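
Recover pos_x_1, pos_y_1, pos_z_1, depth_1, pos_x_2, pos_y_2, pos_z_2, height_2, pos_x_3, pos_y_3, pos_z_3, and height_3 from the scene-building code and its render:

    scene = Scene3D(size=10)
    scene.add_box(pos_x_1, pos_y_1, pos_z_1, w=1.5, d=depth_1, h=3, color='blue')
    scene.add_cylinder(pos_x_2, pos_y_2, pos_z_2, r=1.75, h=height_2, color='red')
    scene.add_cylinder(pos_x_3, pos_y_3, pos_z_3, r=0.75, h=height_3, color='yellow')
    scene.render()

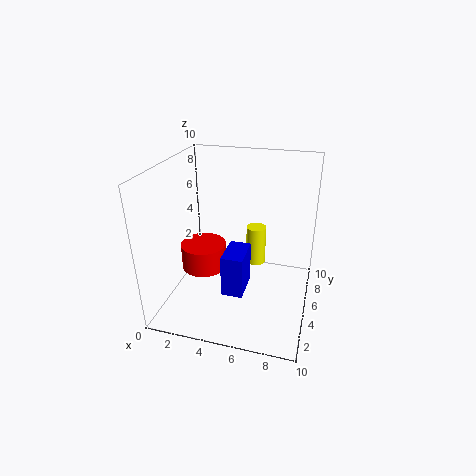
pos_x_1 = 4.25; pos_y_1 = 3.25; pos_z_1 = 1.25; depth_1 = 2.5; pos_x_2 = 1.75; pos_y_2 = 6.5; pos_z_2 = 1.25; height_2 = 2; pos_x_3 = 5.75; pos_y_3 = 7.5; pos_z_3 = 1.75; height_3 = 3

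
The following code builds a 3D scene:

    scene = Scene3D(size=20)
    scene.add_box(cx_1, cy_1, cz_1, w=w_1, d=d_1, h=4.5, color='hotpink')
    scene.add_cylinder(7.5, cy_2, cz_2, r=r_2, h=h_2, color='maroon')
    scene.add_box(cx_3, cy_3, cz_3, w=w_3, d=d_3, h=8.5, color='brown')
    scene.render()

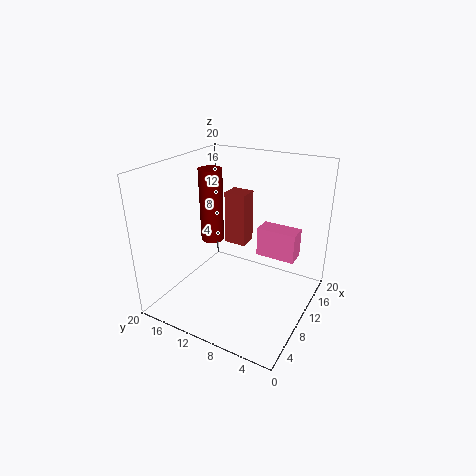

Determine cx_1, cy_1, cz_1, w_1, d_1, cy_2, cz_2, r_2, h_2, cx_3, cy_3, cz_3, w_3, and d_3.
cx_1 = 15, cy_1 = 3.5, cz_1 = 5, w_1 = 3, d_1 = 6, cy_2 = 12.5, cz_2 = 10.5, r_2 = 1.5, h_2 = 9.5, cx_3 = 15.5, cy_3 = 12, cz_3 = 5.5, w_3 = 3, d_3 = 3.5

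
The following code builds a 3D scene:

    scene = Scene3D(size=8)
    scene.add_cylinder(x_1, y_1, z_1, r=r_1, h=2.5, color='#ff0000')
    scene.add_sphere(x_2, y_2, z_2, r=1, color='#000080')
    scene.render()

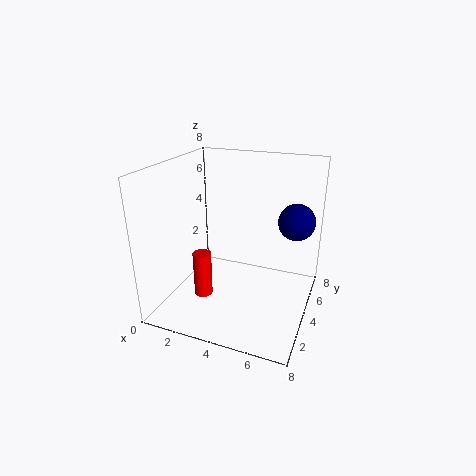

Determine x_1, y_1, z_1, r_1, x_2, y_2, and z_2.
x_1 = 2.5; y_1 = 2.5; z_1 = 1; r_1 = 0.5; x_2 = 7; y_2 = 5; z_2 = 5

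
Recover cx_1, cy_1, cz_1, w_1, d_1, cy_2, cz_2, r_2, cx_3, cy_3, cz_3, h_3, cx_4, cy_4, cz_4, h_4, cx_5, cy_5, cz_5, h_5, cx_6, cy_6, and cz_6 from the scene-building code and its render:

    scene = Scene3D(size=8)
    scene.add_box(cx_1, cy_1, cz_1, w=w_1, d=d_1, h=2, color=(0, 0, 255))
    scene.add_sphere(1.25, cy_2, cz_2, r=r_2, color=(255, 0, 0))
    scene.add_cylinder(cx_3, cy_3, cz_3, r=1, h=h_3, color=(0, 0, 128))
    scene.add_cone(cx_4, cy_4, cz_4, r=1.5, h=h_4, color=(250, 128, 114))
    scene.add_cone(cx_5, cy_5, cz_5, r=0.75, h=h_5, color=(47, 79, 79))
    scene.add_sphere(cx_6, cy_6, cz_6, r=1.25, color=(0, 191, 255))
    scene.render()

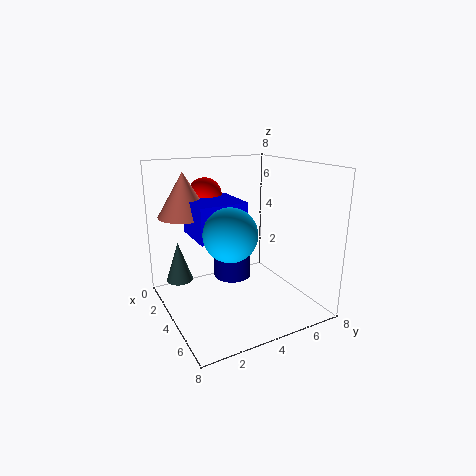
cx_1 = 1.5, cy_1 = 1.75, cz_1 = 4, w_1 = 2.75, d_1 = 2.75, cy_2 = 3.25, cz_2 = 6, r_2 = 1, cx_3 = 4.25, cy_3 = 3.5, cz_3 = 2, h_3 = 2.25, cx_4 = 1.75, cy_4 = 1.75, cz_4 = 5, h_4 = 2.5, cx_5 = 2.5, cy_5 = 1, cz_5 = 1.5, h_5 = 2.25, cx_6 = 6.5, cy_6 = 2.25, cz_6 = 5.25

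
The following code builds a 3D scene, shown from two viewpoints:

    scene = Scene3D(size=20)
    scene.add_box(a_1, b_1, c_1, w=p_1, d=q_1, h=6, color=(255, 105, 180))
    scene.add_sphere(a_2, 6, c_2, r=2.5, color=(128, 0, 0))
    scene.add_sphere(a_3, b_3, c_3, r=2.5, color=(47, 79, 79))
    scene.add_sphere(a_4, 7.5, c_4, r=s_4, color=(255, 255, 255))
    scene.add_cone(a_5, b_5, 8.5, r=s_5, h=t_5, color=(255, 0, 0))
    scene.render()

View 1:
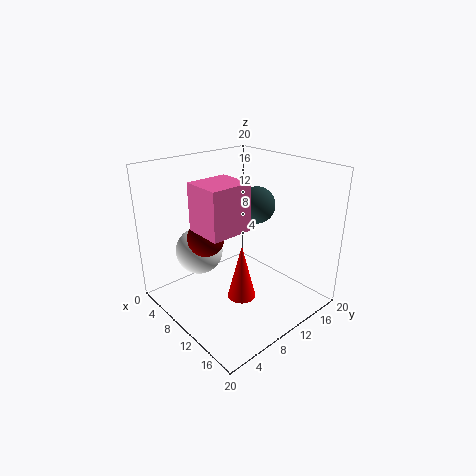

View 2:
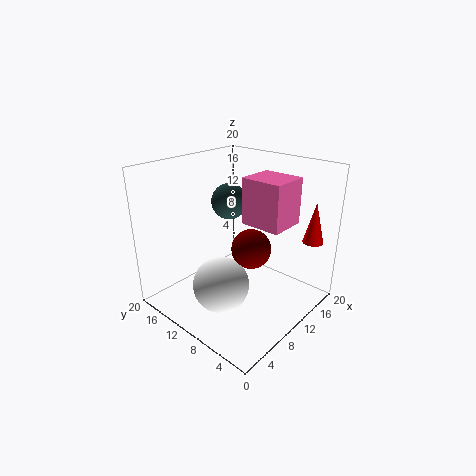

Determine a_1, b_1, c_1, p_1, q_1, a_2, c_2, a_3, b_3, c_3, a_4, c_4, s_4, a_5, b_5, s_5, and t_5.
a_1 = 9, b_1 = 3, c_1 = 13, p_1 = 5, q_1 = 5.5, a_2 = 8, c_2 = 10.5, a_3 = 11, b_3 = 12.5, c_3 = 14.5, a_4 = 4, c_4 = 6.5, s_4 = 3.5, a_5 = 18.5, b_5 = 3, s_5 = 1.5, t_5 = 6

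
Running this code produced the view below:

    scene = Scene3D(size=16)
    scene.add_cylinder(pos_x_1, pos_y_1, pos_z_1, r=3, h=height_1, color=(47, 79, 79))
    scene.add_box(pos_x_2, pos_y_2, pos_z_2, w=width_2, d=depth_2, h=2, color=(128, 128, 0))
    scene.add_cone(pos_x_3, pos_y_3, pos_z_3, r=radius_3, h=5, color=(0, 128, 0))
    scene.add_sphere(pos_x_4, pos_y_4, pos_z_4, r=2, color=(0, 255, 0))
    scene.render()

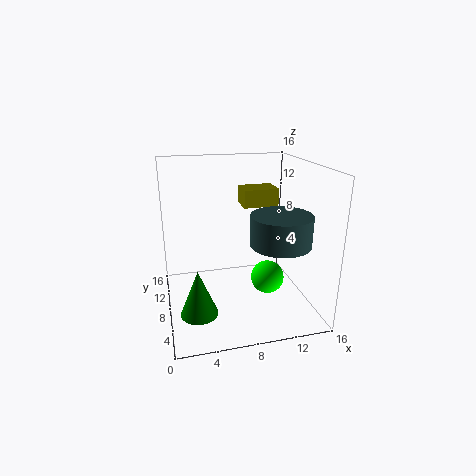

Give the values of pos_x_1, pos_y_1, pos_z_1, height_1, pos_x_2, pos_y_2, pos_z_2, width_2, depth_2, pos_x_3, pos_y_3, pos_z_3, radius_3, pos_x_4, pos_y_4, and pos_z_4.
pos_x_1 = 11, pos_y_1 = 3, pos_z_1 = 9, height_1 = 3, pos_x_2 = 9, pos_y_2 = 9, pos_z_2 = 11, width_2 = 4, depth_2 = 3, pos_x_3 = 3, pos_y_3 = 5, pos_z_3 = 1, radius_3 = 2, pos_x_4 = 12, pos_y_4 = 9, pos_z_4 = 2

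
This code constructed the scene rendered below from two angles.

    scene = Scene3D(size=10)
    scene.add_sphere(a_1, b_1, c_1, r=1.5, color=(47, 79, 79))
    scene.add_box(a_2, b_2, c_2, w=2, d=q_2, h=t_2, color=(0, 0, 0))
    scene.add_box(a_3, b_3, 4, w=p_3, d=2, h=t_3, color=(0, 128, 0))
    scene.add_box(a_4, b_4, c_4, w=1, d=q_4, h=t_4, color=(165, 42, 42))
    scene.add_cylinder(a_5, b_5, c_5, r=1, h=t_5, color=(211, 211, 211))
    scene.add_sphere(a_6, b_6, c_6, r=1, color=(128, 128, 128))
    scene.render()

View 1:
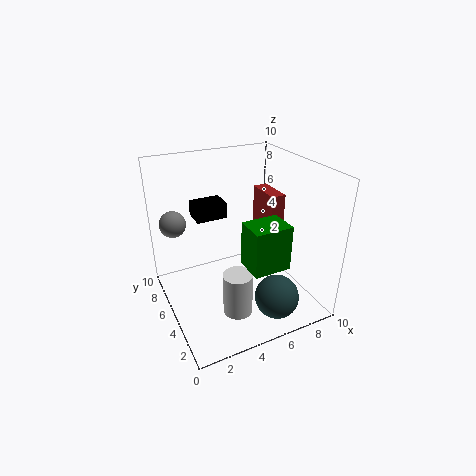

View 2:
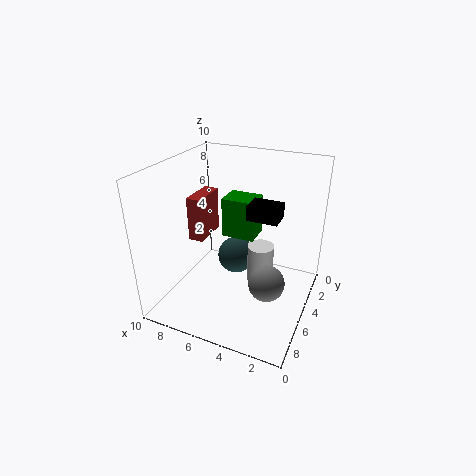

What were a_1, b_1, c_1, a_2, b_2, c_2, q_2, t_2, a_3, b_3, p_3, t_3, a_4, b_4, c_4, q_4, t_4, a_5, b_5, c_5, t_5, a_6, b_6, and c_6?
a_1 = 6.5, b_1 = 2, c_1 = 1.5, a_2 = 2, b_2 = 4.5, c_2 = 7, q_2 = 1.5, t_2 = 1, a_3 = 4.5, b_3 = 1.5, p_3 = 2.5, t_3 = 3, a_4 = 7, b_4 = 4, c_4 = 5, q_4 = 2.5, t_4 = 3, a_5 = 4, b_5 = 3, c_5 = 0.5, t_5 = 3, a_6 = 1.5, b_6 = 9, c_6 = 5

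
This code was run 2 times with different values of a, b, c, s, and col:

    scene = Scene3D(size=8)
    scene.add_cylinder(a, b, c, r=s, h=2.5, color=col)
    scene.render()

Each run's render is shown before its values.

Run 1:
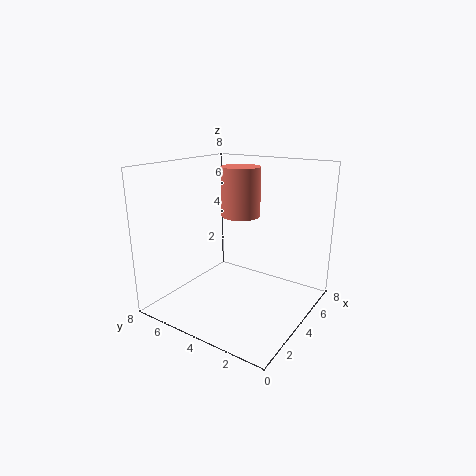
a = 3.5
b = 3.5
c = 5.5
s = 1
col = 'salmon'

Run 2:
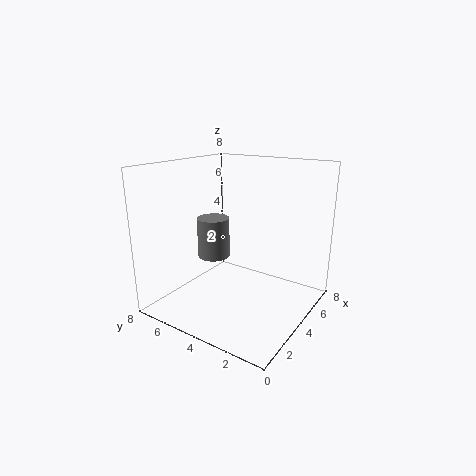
a = 5
b = 6.5
c = 2
s = 1
col = 'gray'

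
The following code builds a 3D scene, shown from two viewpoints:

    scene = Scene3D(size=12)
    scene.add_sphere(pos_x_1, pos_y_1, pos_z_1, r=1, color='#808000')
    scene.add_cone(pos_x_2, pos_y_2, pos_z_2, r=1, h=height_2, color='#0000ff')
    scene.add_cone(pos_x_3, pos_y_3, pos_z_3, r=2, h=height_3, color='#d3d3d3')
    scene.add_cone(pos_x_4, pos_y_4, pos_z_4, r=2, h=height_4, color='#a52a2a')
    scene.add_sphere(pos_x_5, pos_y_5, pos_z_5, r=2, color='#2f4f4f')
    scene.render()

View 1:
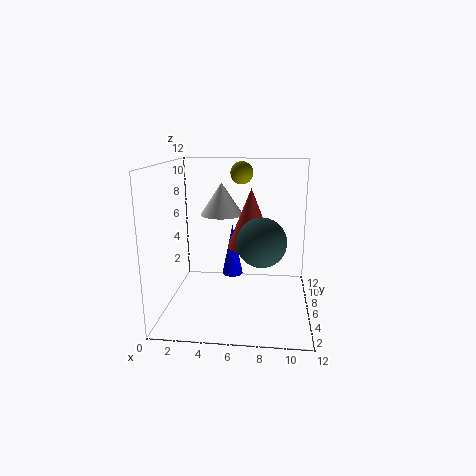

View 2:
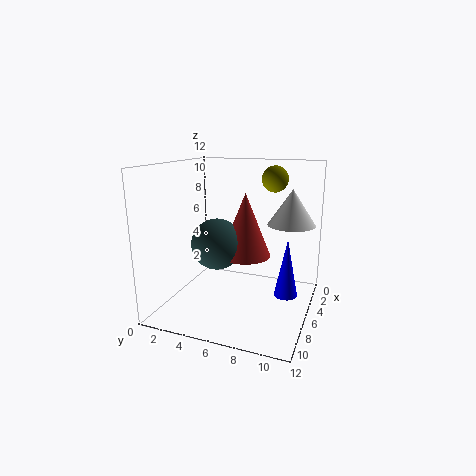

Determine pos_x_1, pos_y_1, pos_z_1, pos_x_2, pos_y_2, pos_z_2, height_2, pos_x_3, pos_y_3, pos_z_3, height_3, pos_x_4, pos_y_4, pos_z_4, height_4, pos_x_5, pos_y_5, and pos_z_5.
pos_x_1 = 6; pos_y_1 = 9; pos_z_1 = 11; pos_x_2 = 5; pos_y_2 = 10; pos_z_2 = 1; height_2 = 5; pos_x_3 = 4; pos_y_3 = 10; pos_z_3 = 7; height_3 = 3; pos_x_4 = 7; pos_y_4 = 7; pos_z_4 = 5; height_4 = 5; pos_x_5 = 8; pos_y_5 = 5; pos_z_5 = 6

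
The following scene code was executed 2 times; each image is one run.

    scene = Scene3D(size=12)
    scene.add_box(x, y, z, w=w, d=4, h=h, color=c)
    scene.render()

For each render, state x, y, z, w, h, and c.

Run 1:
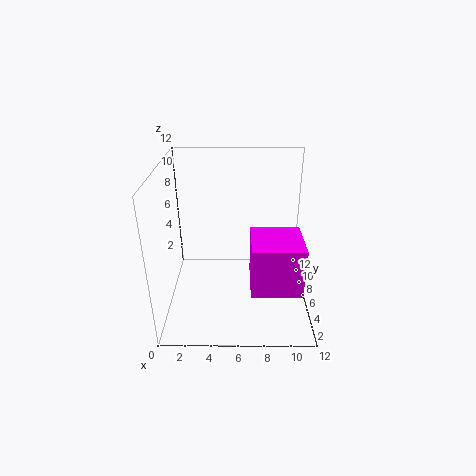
x = 7, y = 2, z = 3, w = 4, h = 4, c = 'magenta'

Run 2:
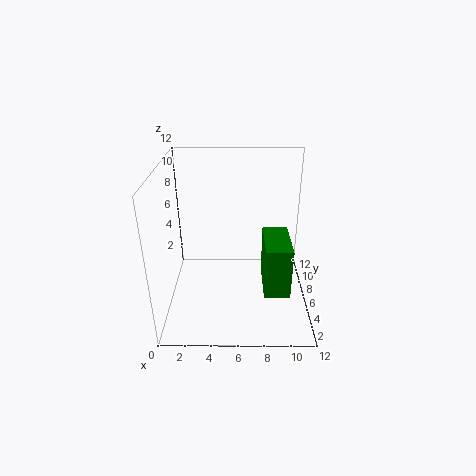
x = 8, y = 2, z = 3, w = 2, h = 4, c = 'green'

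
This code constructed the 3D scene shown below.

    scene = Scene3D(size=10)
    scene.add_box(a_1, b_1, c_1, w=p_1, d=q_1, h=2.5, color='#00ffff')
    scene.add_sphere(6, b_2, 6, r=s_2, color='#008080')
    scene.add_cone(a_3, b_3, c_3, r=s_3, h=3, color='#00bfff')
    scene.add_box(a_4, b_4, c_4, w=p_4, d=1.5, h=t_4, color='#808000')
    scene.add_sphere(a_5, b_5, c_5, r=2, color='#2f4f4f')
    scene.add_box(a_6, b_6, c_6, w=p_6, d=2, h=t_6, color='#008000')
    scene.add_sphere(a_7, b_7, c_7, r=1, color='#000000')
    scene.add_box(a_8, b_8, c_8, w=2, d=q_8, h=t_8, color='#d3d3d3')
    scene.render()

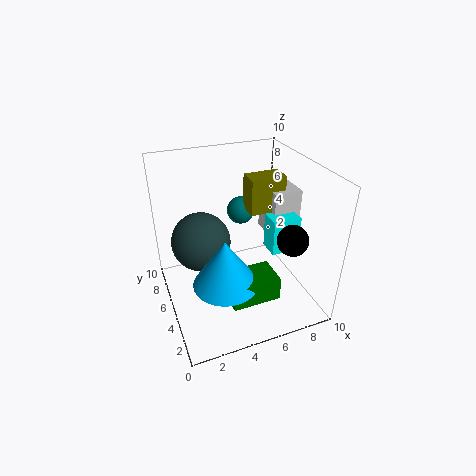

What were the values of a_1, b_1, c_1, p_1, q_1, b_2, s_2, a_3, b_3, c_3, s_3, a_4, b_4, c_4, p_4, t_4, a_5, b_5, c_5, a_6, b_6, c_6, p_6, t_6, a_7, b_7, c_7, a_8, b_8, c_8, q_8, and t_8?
a_1 = 7
b_1 = 3.5
c_1 = 4
p_1 = 2
q_1 = 1.5
b_2 = 7
s_2 = 1
a_3 = 3
b_3 = 2
c_3 = 4
s_3 = 2
a_4 = 6
b_4 = 5
c_4 = 6.5
p_4 = 2.5
t_4 = 2.5
a_5 = 2.5
b_5 = 5.5
c_5 = 5
a_6 = 3
b_6 = 0.5
c_6 = 3
p_6 = 3
t_6 = 1.5
a_7 = 7.5
b_7 = 2
c_7 = 6
a_8 = 7.5
b_8 = 4.5
c_8 = 4.5
q_8 = 2.5
t_8 = 3.5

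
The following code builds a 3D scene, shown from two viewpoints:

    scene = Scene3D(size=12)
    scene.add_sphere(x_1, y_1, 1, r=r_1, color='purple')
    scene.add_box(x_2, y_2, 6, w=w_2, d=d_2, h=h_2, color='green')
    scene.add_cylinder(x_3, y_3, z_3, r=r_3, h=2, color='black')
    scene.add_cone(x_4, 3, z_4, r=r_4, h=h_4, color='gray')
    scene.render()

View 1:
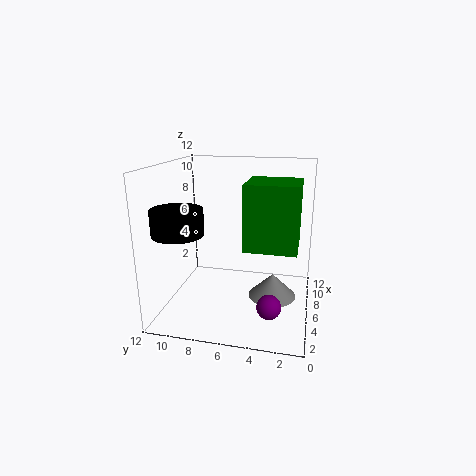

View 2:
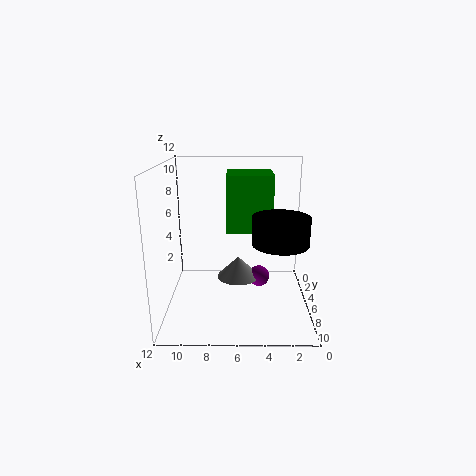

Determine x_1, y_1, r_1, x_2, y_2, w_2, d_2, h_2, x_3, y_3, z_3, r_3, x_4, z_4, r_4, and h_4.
x_1 = 4, y_1 = 3, r_1 = 1, x_2 = 3, y_2 = 1, w_2 = 4, d_2 = 4, h_2 = 5, x_3 = 3, y_3 = 10, z_3 = 7, r_3 = 2, x_4 = 6, z_4 = 1, r_4 = 2, h_4 = 2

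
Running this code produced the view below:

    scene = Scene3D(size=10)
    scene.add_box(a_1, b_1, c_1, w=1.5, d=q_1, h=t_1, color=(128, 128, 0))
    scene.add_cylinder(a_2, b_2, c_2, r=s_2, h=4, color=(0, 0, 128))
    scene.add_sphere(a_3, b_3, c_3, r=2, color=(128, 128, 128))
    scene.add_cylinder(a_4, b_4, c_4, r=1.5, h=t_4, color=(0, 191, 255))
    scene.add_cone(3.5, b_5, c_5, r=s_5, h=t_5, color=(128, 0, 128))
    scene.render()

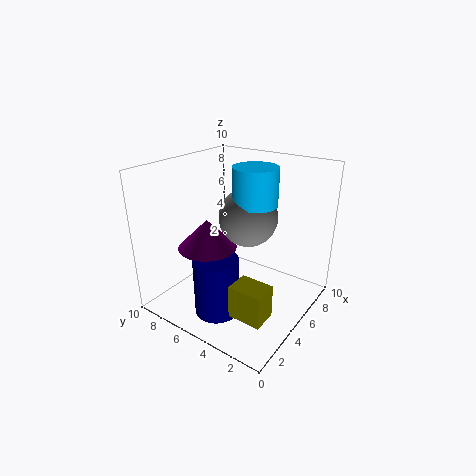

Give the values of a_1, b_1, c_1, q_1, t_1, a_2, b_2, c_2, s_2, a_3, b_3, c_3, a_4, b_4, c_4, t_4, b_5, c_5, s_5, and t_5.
a_1 = 0.5; b_1 = 0.5; c_1 = 2.5; q_1 = 2; t_1 = 2; a_2 = 2.5; b_2 = 5; c_2 = 0.5; s_2 = 1.5; a_3 = 5.5; b_3 = 4.5; c_3 = 6.5; a_4 = 5.5; b_4 = 4; c_4 = 7.5; t_4 = 2.5; b_5 = 6.5; c_5 = 4.5; s_5 = 2; t_5 = 2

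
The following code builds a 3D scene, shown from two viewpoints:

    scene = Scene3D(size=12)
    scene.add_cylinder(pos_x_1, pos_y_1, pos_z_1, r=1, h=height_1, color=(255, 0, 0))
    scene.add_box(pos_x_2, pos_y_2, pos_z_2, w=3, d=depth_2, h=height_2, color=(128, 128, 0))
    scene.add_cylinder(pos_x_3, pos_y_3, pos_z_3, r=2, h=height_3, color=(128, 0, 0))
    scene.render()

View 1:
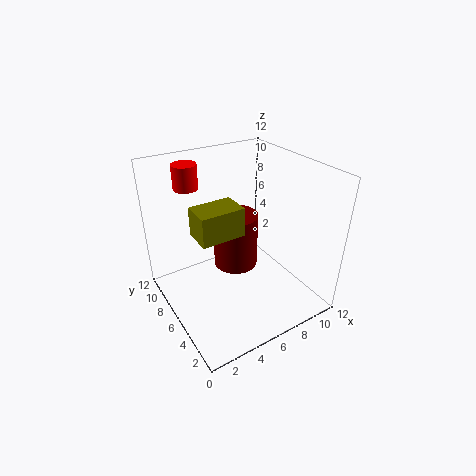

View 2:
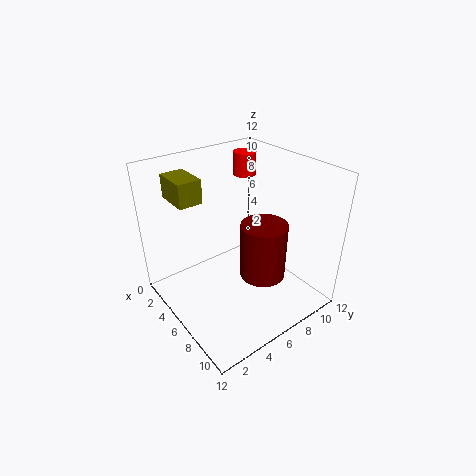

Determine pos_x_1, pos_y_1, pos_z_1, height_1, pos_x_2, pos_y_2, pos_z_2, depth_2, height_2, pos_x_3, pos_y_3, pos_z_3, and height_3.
pos_x_1 = 3; pos_y_1 = 9; pos_z_1 = 10; height_1 = 2; pos_x_2 = 1; pos_y_2 = 2; pos_z_2 = 9; depth_2 = 2; height_2 = 2; pos_x_3 = 7; pos_y_3 = 8; pos_z_3 = 2; height_3 = 5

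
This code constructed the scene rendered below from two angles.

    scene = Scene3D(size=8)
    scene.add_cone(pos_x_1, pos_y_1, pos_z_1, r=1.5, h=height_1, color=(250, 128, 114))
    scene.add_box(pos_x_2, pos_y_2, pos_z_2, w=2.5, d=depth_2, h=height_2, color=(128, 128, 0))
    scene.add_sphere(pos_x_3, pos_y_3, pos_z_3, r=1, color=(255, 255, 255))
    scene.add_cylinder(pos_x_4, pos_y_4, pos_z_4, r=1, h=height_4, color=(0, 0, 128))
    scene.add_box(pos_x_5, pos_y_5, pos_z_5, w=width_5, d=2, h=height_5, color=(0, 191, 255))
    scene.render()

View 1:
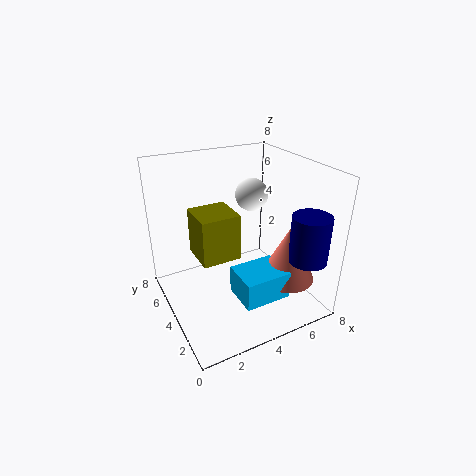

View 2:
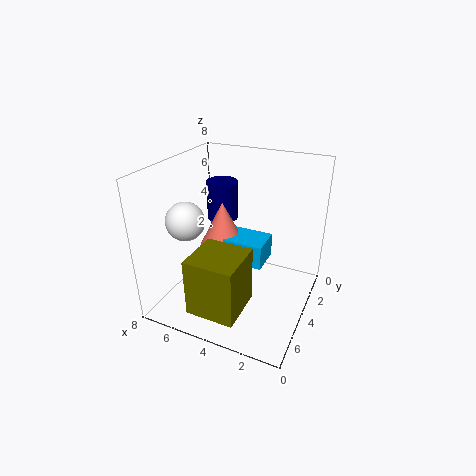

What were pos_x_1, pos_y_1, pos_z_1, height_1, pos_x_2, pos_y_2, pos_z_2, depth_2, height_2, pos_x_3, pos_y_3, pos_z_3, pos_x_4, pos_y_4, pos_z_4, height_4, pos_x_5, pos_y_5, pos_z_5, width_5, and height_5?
pos_x_1 = 6
pos_y_1 = 2
pos_z_1 = 2
height_1 = 3
pos_x_2 = 2.5
pos_y_2 = 5.5
pos_z_2 = 1.5
depth_2 = 2.5
height_2 = 3
pos_x_3 = 6
pos_y_3 = 6
pos_z_3 = 5.5
pos_x_4 = 6.5
pos_y_4 = 1
pos_z_4 = 3.5
height_4 = 2.5
pos_x_5 = 3
pos_y_5 = 1
pos_z_5 = 1.5
width_5 = 2.5
height_5 = 1.5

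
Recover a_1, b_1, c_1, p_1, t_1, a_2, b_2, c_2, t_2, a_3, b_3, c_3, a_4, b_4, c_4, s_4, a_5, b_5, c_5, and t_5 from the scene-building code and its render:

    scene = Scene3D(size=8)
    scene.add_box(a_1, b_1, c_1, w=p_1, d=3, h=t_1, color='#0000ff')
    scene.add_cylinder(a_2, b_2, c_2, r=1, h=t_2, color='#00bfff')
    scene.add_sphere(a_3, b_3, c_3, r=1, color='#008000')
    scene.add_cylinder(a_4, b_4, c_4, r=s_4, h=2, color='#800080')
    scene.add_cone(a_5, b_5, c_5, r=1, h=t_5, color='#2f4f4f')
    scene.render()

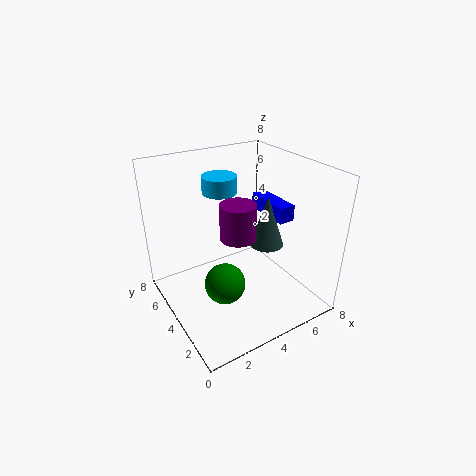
a_1 = 7
b_1 = 4
c_1 = 4
p_1 = 1
t_1 = 1
a_2 = 4
b_2 = 6
c_2 = 6
t_2 = 1
a_3 = 2
b_3 = 2
c_3 = 3
a_4 = 4
b_4 = 4
c_4 = 4
s_4 = 1
a_5 = 6
b_5 = 4
c_5 = 3
t_5 = 3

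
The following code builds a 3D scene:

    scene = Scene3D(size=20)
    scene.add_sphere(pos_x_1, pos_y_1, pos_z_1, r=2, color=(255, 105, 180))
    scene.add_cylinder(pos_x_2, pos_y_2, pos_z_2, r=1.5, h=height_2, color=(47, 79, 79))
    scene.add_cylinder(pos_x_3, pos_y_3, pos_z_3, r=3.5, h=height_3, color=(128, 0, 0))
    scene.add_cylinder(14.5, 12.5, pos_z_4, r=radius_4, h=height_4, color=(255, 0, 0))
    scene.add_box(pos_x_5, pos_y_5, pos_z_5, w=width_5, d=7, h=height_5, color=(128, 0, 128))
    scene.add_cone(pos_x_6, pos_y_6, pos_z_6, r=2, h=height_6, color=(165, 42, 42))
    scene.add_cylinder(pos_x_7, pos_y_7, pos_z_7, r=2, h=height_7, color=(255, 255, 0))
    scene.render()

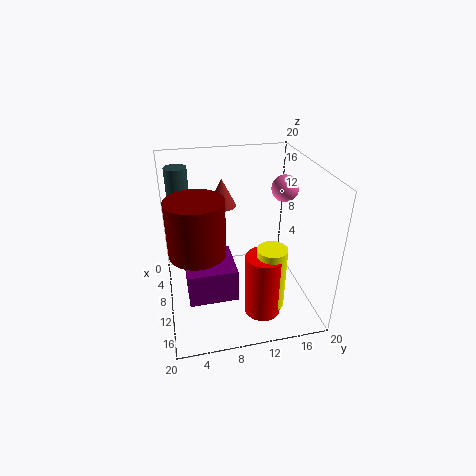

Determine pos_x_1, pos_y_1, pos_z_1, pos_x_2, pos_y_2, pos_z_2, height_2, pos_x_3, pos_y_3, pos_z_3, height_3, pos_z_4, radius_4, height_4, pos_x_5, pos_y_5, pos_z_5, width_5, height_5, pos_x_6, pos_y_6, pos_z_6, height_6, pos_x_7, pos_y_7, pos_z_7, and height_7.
pos_x_1 = 6, pos_y_1 = 18, pos_z_1 = 15, pos_x_2 = 6.5, pos_y_2 = 2.5, pos_z_2 = 11.5, height_2 = 8, pos_x_3 = 14, pos_y_3 = 4, pos_z_3 = 11, height_3 = 7, pos_z_4 = 0.5, radius_4 = 2.5, height_4 = 9, pos_x_5 = 5.5, pos_y_5 = 2.5, pos_z_5 = 1, width_5 = 7, height_5 = 5, pos_x_6 = 6.5, pos_y_6 = 8.5, pos_z_6 = 13.5, height_6 = 4, pos_x_7 = 14.5, pos_y_7 = 13.5, pos_z_7 = 1.5, height_7 = 9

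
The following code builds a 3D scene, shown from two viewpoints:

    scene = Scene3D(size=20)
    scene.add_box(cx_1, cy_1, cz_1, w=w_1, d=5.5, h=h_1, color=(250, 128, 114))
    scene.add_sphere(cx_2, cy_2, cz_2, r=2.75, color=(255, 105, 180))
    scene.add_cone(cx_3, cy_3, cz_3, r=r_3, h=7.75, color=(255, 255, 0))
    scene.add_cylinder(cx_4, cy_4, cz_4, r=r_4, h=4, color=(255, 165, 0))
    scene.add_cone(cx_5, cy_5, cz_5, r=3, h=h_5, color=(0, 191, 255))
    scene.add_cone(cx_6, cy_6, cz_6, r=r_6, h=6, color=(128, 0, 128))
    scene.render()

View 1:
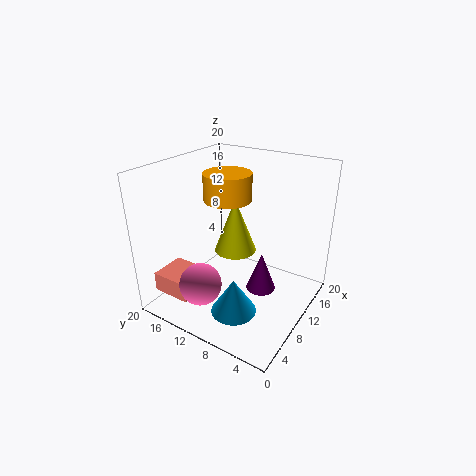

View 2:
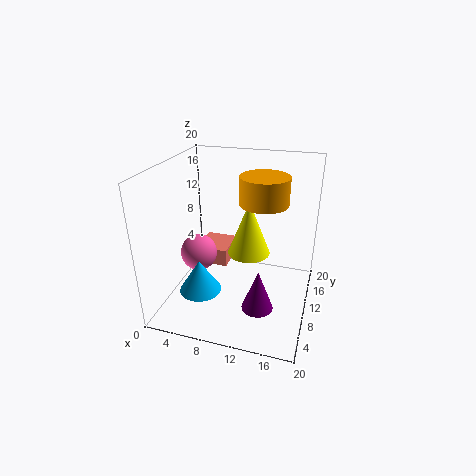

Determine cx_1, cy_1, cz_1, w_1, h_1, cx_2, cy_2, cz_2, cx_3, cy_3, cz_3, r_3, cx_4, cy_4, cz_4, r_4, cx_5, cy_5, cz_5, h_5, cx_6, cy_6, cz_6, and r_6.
cx_1 = 2
cy_1 = 13.25
cz_1 = 2.75
w_1 = 5
h_1 = 2.75
cx_2 = 3.25
cy_2 = 11.5
cz_2 = 5.75
cx_3 = 11.25
cy_3 = 11.25
cz_3 = 7.25
r_3 = 3
cx_4 = 12.75
cy_4 = 13.5
cz_4 = 14
r_4 = 3.5
cx_5 = 5
cy_5 = 7.5
cz_5 = 2
h_5 = 4.75
cx_6 = 13.5
cy_6 = 8
cz_6 = 0.25
r_6 = 2.25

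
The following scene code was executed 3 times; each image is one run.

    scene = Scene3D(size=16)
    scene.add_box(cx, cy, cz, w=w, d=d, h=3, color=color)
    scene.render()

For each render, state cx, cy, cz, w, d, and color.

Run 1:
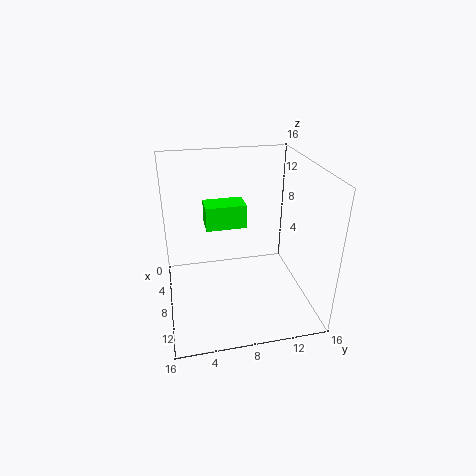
cx = 1; cy = 5; cz = 7; w = 3; d = 5; color = 'lime'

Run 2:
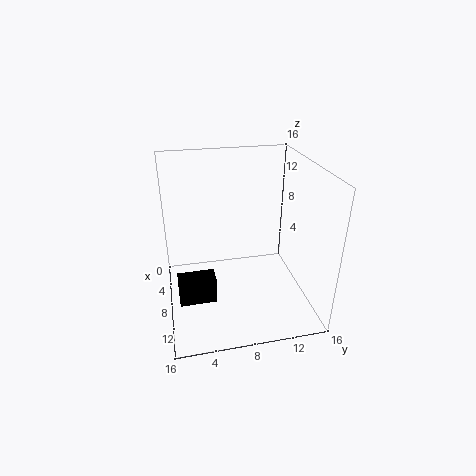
cx = 9; cy = 1; cz = 2; w = 2; d = 4; color = 'black'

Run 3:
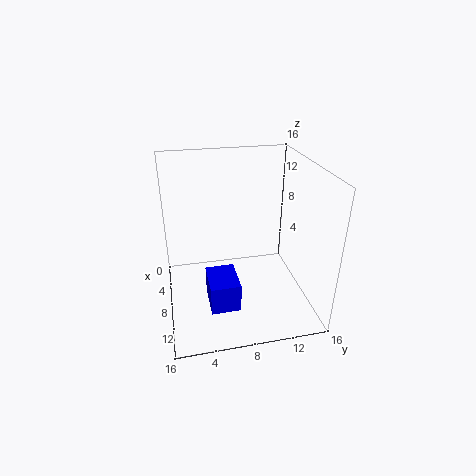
cx = 10; cy = 4; cz = 3; w = 4; d = 3; color = 'blue'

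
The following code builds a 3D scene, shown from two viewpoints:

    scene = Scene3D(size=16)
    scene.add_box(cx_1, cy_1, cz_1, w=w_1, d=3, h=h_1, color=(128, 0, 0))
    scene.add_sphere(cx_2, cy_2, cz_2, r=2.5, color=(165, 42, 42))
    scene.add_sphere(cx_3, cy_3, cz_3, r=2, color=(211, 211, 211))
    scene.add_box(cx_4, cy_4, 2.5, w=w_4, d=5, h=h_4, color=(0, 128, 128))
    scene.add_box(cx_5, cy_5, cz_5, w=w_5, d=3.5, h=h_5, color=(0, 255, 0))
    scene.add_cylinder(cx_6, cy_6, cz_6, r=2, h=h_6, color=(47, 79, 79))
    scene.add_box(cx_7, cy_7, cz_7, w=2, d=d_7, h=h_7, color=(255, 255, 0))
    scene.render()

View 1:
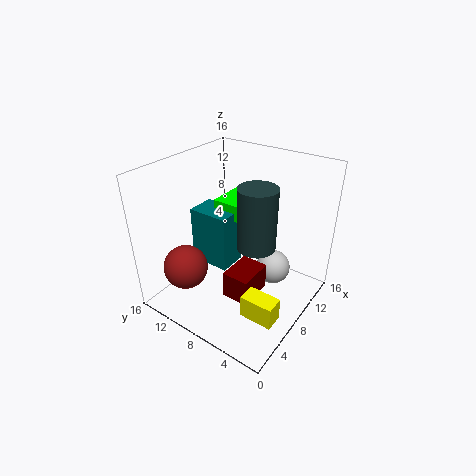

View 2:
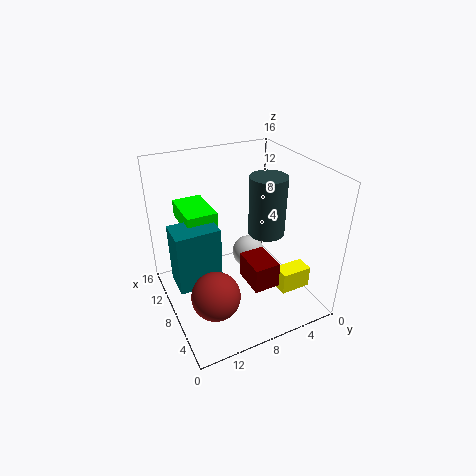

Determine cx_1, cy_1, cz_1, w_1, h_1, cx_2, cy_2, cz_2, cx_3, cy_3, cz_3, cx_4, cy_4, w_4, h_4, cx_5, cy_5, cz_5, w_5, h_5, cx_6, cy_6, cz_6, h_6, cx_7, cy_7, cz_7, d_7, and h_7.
cx_1 = 4.5
cy_1 = 4.5
cz_1 = 2.5
w_1 = 4
h_1 = 3
cx_2 = 4
cy_2 = 12.5
cz_2 = 4.5
cx_3 = 11
cy_3 = 5
cz_3 = 3.5
cx_4 = 8
cy_4 = 10
w_4 = 3.5
h_4 = 7
cx_5 = 10
cy_5 = 9.5
cz_5 = 8.5
w_5 = 5.5
h_5 = 2
cx_6 = 7
cy_6 = 5
cz_6 = 8.5
h_6 = 6.5
cx_7 = 3.5
cy_7 = 1
cz_7 = 2
d_7 = 3.5
h_7 = 2.5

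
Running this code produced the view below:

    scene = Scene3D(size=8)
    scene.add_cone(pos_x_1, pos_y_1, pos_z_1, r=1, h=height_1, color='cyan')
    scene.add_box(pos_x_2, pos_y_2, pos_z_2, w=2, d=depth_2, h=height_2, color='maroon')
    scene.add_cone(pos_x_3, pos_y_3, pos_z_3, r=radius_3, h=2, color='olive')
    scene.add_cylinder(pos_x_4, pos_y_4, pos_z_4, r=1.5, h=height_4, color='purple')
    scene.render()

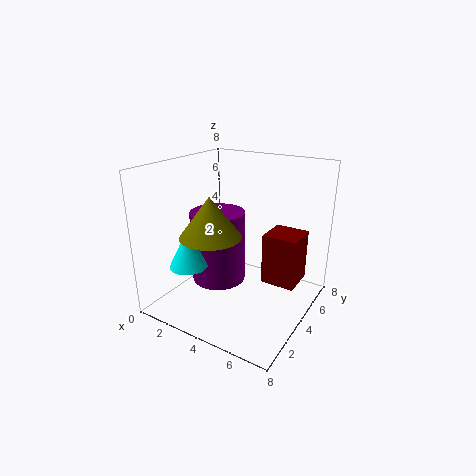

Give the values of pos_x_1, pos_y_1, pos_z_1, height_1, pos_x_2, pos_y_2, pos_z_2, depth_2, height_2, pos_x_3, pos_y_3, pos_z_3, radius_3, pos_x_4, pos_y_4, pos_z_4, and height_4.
pos_x_1 = 2.5, pos_y_1 = 1.5, pos_z_1 = 3, height_1 = 2, pos_x_2 = 5, pos_y_2 = 5, pos_z_2 = 1, depth_2 = 2, height_2 = 3, pos_x_3 = 4, pos_y_3 = 1.5, pos_z_3 = 5, radius_3 = 1.5, pos_x_4 = 3, pos_y_4 = 3.5, pos_z_4 = 1.5, height_4 = 4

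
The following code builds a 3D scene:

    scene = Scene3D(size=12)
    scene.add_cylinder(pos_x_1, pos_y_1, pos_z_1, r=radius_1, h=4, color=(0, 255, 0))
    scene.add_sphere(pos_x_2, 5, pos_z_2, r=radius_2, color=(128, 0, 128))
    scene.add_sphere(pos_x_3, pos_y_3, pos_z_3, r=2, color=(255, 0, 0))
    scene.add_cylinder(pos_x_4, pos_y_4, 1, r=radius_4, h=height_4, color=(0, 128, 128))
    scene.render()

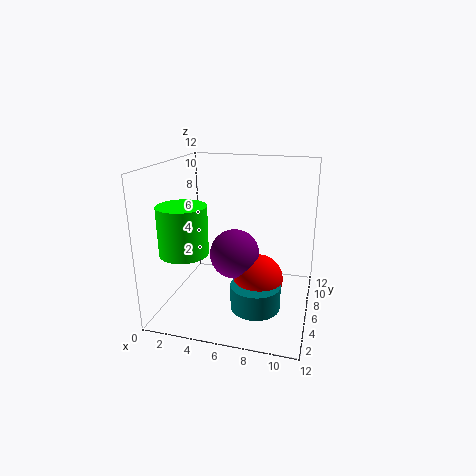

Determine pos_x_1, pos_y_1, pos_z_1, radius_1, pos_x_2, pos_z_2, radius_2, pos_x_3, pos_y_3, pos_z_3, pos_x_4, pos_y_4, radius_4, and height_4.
pos_x_1 = 2, pos_y_1 = 4, pos_z_1 = 5, radius_1 = 2, pos_x_2 = 6, pos_z_2 = 5, radius_2 = 2, pos_x_3 = 8, pos_y_3 = 5, pos_z_3 = 3, pos_x_4 = 8, pos_y_4 = 4, radius_4 = 2, height_4 = 2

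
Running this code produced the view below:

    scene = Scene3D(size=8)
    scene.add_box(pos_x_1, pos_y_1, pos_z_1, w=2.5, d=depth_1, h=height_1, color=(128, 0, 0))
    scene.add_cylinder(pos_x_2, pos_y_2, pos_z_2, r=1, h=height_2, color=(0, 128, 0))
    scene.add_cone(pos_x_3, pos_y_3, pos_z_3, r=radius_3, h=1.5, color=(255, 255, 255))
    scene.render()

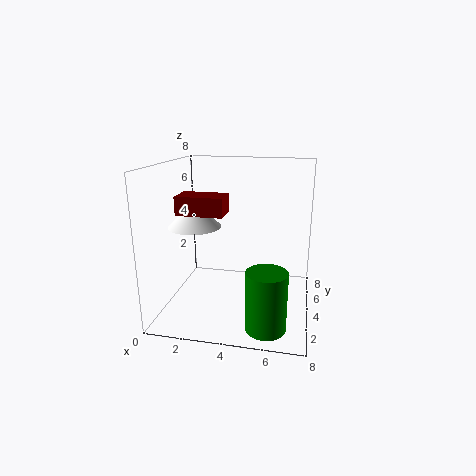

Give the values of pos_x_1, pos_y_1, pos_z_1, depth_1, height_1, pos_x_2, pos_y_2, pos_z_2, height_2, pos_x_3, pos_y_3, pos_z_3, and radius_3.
pos_x_1 = 1, pos_y_1 = 2.5, pos_z_1 = 5.5, depth_1 = 1.5, height_1 = 1, pos_x_2 = 6, pos_y_2 = 1, pos_z_2 = 0.5, height_2 = 3, pos_x_3 = 1.5, pos_y_3 = 4, pos_z_3 = 4.5, radius_3 = 1.5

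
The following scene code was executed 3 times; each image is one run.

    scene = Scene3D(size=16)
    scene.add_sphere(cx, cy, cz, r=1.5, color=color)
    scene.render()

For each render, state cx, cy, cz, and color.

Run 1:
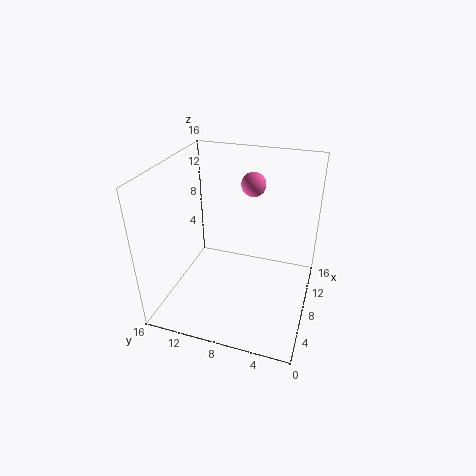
cx = 14, cy = 8, cz = 12, color = 'hotpink'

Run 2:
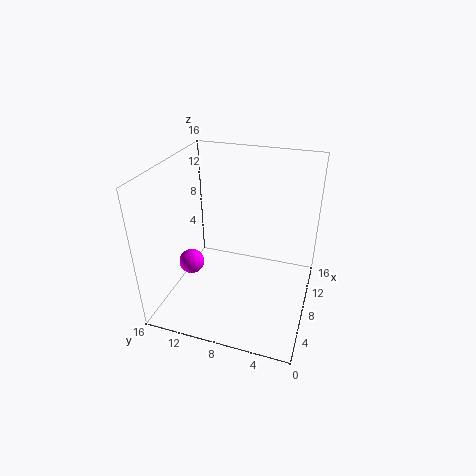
cx = 8, cy = 14, cz = 3.5, color = 'magenta'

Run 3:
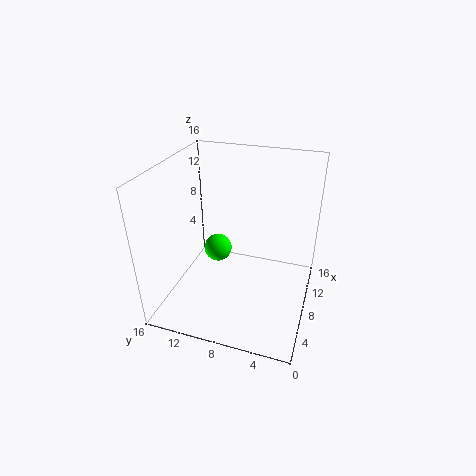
cx = 7, cy = 10, cz = 7, color = 'lime'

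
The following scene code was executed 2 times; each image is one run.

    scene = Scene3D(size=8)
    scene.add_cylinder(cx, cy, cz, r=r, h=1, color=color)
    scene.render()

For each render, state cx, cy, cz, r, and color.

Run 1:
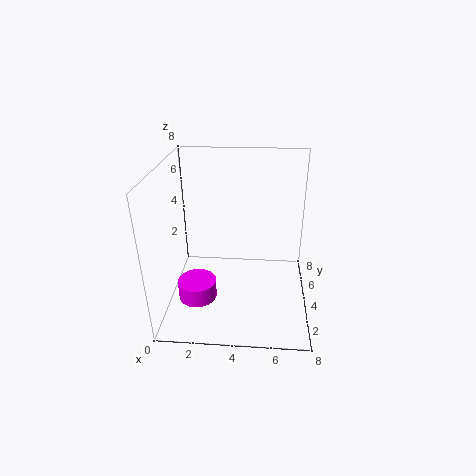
cx = 2, cy = 2, cz = 1.5, r = 1, color = 'magenta'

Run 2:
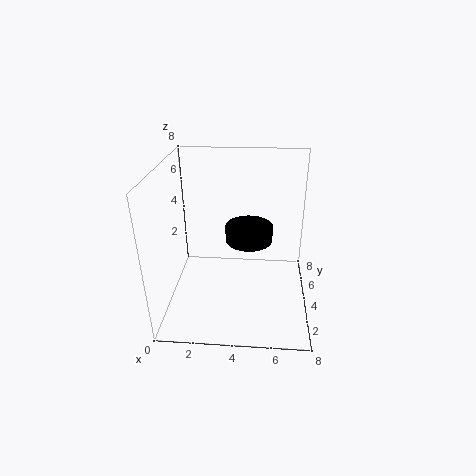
cx = 4.5, cy = 6.5, cz = 2.5, r = 1.5, color = 'black'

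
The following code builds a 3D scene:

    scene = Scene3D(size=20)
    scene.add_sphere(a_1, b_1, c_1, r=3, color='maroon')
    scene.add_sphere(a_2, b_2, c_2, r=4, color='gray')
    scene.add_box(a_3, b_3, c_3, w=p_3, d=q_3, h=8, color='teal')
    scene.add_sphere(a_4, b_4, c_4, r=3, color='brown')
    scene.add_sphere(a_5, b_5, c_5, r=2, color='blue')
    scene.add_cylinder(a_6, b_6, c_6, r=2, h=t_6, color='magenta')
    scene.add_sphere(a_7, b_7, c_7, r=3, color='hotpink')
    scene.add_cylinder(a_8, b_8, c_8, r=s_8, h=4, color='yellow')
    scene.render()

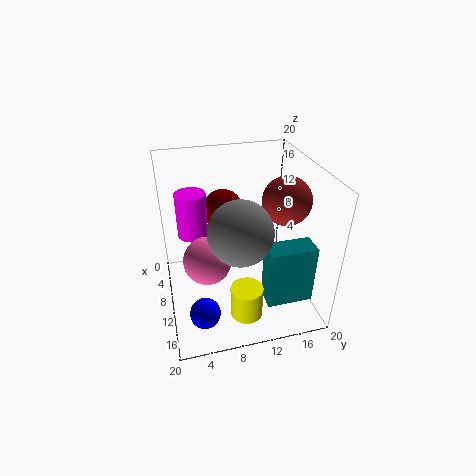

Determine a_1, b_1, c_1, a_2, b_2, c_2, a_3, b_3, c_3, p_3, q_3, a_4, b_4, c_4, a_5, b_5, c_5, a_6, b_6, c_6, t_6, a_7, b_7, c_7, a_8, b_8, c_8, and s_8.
a_1 = 5
b_1 = 9
c_1 = 12
a_2 = 15
b_2 = 9
c_2 = 14
a_3 = 15
b_3 = 12
c_3 = 4
p_3 = 3
q_3 = 6
a_4 = 14
b_4 = 15
c_4 = 17
a_5 = 16
b_5 = 4
c_5 = 3
a_6 = 9
b_6 = 4
c_6 = 11
t_6 = 6
a_7 = 14
b_7 = 5
c_7 = 10
a_8 = 18
b_8 = 9
c_8 = 4
s_8 = 2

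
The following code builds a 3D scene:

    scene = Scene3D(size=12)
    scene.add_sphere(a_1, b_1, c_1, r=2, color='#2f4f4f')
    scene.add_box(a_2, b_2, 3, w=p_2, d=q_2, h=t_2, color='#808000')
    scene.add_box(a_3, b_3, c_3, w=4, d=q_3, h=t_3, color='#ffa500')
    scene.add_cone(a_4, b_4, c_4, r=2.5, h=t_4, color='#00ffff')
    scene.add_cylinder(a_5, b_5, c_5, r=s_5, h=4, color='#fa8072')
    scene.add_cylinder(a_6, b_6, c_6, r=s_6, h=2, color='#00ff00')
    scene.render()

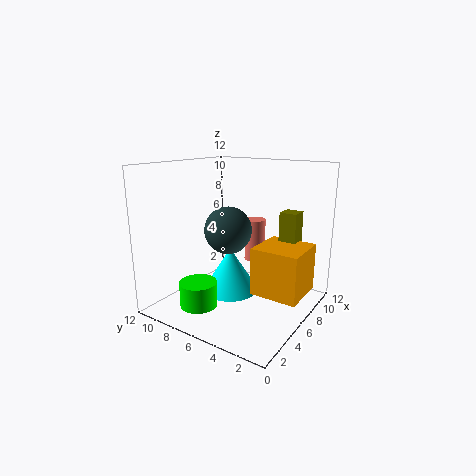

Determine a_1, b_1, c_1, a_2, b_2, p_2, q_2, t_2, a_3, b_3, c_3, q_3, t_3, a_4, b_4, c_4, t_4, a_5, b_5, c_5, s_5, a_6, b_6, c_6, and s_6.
a_1 = 6; b_1 = 7; c_1 = 6.5; a_2 = 8.5; b_2 = 2; p_2 = 1.5; q_2 = 1.5; t_2 = 5; a_3 = 5.5; b_3 = 0.5; c_3 = 1.5; q_3 = 4; t_3 = 4; a_4 = 7; b_4 = 7.5; c_4 = 0.5; t_4 = 4; a_5 = 10.5; b_5 = 7; c_5 = 2.5; s_5 = 1; a_6 = 2.5; b_6 = 7.5; c_6 = 1; s_6 = 1.5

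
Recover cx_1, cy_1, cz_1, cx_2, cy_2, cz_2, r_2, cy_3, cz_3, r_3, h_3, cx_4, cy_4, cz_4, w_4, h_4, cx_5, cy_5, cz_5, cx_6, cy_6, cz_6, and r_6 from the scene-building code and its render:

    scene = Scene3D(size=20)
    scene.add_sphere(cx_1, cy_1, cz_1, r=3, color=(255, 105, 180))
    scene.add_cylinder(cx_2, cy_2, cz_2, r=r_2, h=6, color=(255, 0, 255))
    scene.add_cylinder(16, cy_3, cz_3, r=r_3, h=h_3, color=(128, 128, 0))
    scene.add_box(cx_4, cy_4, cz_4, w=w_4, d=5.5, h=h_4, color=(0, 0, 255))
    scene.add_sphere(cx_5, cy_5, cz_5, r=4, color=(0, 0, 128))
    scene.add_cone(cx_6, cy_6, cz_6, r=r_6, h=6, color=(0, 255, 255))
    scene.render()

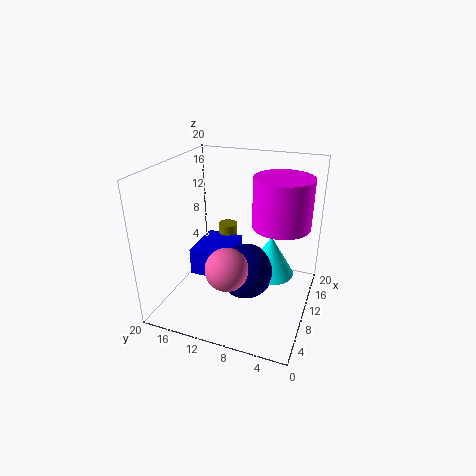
cx_1 = 7; cy_1 = 10.5; cz_1 = 6.5; cx_2 = 7.5; cy_2 = 3.5; cz_2 = 14; r_2 = 3.5; cy_3 = 14; cz_3 = 5; r_3 = 1.5; h_3 = 4; cx_4 = 8.5; cy_4 = 11.5; cz_4 = 3.5; w_4 = 7; h_4 = 4; cx_5 = 10.5; cy_5 = 9; cz_5 = 4.5; cx_6 = 13; cy_6 = 6; cz_6 = 3.5; r_6 = 3.5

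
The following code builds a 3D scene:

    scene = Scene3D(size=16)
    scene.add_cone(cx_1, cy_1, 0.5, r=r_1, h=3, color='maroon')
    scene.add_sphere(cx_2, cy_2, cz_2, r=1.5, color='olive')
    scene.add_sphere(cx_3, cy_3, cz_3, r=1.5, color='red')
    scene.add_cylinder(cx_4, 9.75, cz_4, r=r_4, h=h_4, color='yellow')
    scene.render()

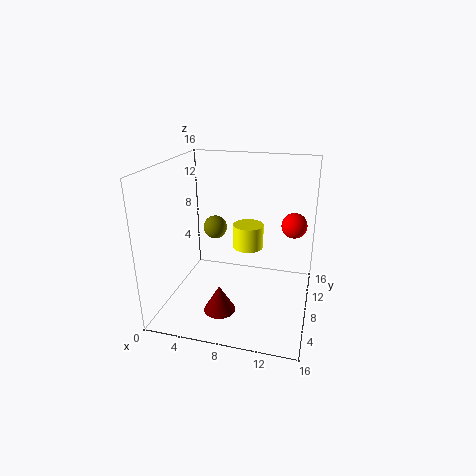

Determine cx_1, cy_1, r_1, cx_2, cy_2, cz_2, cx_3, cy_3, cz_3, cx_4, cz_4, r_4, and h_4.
cx_1 = 6.75
cy_1 = 4.75
r_1 = 1.75
cx_2 = 3.5
cy_2 = 13.25
cz_2 = 6.75
cx_3 = 13.75
cy_3 = 12
cz_3 = 8.5
cx_4 = 8.75
cz_4 = 6.25
r_4 = 1.75
h_4 = 2.75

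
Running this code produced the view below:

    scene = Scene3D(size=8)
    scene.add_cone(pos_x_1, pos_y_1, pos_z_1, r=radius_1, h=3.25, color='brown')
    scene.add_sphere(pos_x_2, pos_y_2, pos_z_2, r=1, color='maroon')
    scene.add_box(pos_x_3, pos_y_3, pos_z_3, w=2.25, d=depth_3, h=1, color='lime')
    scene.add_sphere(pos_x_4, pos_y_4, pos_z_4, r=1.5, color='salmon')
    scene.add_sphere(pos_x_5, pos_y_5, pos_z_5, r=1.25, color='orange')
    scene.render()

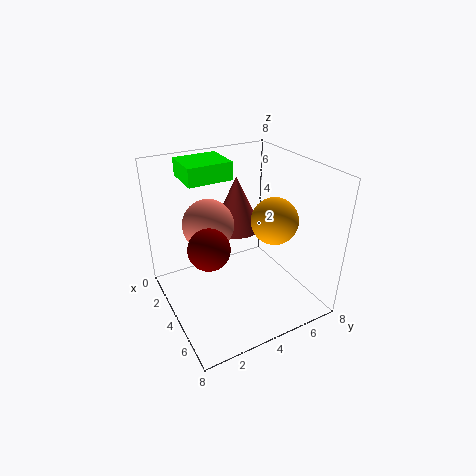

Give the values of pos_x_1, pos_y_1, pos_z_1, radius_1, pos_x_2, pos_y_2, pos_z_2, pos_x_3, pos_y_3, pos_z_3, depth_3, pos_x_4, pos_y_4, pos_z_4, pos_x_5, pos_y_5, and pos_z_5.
pos_x_1 = 2, pos_y_1 = 5, pos_z_1 = 3.5, radius_1 = 1.5, pos_x_2 = 5.75, pos_y_2 = 1.5, pos_z_2 = 5, pos_x_3 = 0.75, pos_y_3 = 1.75, pos_z_3 = 7, depth_3 = 2.5, pos_x_4 = 2.25, pos_y_4 = 3, pos_z_4 = 4.25, pos_x_5 = 5.25, pos_y_5 = 5.5, pos_z_5 = 5.25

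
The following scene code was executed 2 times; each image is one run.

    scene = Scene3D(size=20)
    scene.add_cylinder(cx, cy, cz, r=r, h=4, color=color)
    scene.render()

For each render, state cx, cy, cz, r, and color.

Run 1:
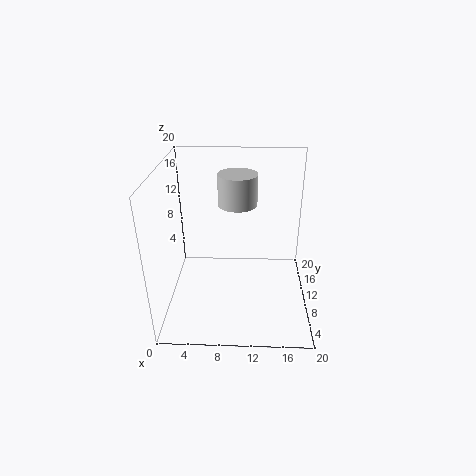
cx = 10; cy = 9; cz = 15.5; r = 2.5; color = 'lightgray'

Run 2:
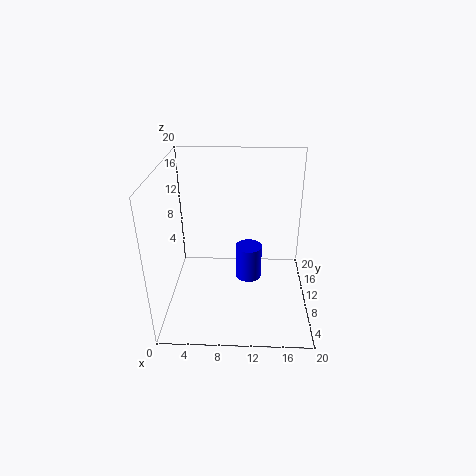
cx = 11.5; cy = 3; cz = 9; r = 1.5; color = 'blue'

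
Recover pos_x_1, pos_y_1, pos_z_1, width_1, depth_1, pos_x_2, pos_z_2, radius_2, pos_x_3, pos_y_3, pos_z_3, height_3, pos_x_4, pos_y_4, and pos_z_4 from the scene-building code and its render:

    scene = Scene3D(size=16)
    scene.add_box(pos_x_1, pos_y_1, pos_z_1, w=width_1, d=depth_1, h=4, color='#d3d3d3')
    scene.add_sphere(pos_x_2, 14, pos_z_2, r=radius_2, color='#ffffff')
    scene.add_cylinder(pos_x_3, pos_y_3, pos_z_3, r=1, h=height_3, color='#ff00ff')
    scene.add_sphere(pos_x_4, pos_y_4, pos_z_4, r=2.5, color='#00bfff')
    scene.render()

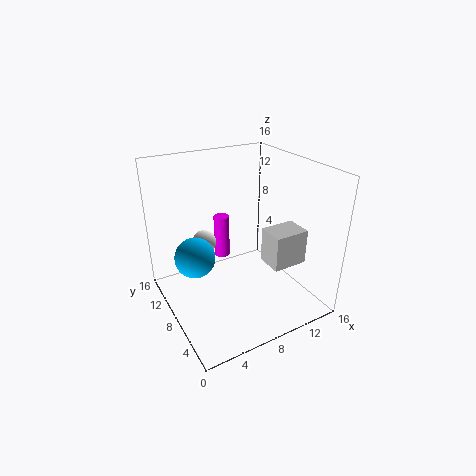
pos_x_1 = 10.5, pos_y_1 = 4, pos_z_1 = 5, width_1 = 4, depth_1 = 3, pos_x_2 = 6.5, pos_z_2 = 5, radius_2 = 1.5, pos_x_3 = 9, pos_y_3 = 14, pos_z_3 = 2.5, height_3 = 5.5, pos_x_4 = 4.5, pos_y_4 = 12.5, pos_z_4 = 4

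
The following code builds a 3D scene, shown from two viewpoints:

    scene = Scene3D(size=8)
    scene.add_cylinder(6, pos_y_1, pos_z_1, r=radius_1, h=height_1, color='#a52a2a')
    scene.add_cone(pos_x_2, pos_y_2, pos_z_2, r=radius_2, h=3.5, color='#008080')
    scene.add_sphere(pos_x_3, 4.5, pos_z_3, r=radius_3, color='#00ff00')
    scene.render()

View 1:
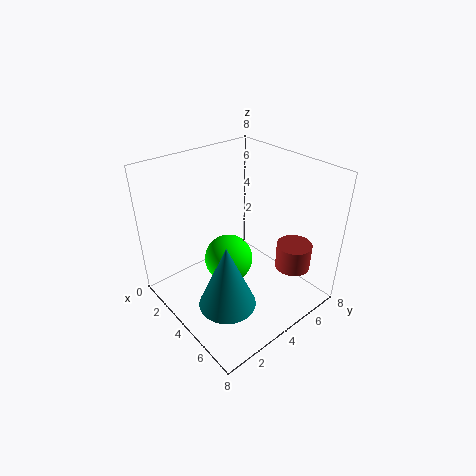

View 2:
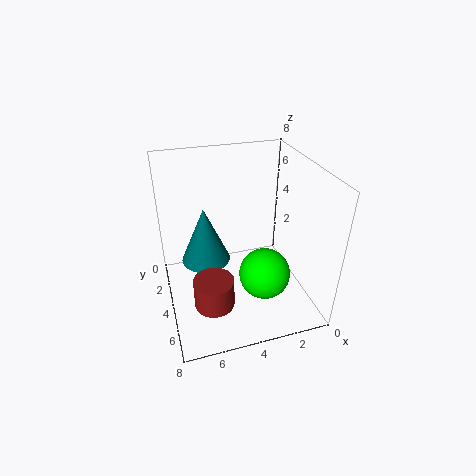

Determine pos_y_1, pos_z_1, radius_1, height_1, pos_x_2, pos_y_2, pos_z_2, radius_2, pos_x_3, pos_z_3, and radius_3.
pos_y_1 = 6.5, pos_z_1 = 2, radius_1 = 1, height_1 = 1.5, pos_x_2 = 5.5, pos_y_2 = 2, pos_z_2 = 1.5, radius_2 = 1.5, pos_x_3 = 2.5, pos_z_3 = 1.5, radius_3 = 1.5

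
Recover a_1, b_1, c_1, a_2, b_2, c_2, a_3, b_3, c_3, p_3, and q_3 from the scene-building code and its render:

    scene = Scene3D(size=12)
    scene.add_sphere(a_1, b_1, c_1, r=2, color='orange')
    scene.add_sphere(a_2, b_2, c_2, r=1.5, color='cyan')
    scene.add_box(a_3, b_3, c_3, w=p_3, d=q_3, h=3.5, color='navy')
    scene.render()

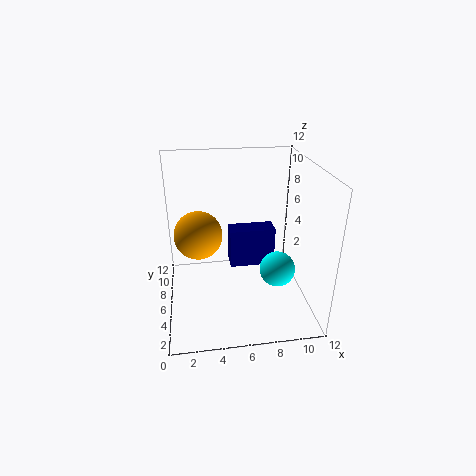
a_1 = 2.75, b_1 = 6.5, c_1 = 6.25, a_2 = 9.25, b_2 = 5, c_2 = 3.25, a_3 = 5.5, b_3 = 7, c_3 = 2.5, p_3 = 4, q_3 = 1.75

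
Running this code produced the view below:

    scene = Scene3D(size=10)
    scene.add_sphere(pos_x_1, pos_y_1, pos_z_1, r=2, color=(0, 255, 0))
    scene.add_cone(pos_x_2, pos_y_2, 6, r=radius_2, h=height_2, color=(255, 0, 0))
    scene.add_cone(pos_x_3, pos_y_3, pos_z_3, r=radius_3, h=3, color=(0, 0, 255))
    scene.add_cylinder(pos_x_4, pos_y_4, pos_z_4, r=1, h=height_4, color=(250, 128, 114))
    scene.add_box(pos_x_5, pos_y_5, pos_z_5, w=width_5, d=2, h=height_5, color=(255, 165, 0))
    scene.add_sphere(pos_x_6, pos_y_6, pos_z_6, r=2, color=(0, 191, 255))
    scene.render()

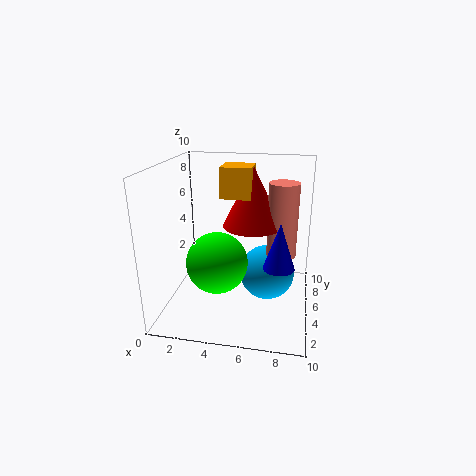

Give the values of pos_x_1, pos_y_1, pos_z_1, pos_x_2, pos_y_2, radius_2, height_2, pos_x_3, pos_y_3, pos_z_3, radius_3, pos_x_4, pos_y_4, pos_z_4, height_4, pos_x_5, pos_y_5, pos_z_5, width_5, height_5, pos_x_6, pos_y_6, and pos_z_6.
pos_x_1 = 4, pos_y_1 = 3, pos_z_1 = 4, pos_x_2 = 6, pos_y_2 = 5, radius_2 = 2, height_2 = 4, pos_x_3 = 8, pos_y_3 = 3, pos_z_3 = 4, radius_3 = 1, pos_x_4 = 8, pos_y_4 = 5, pos_z_4 = 4, height_4 = 5, pos_x_5 = 4, pos_y_5 = 4, pos_z_5 = 8, width_5 = 2, height_5 = 2, pos_x_6 = 7, pos_y_6 = 6, pos_z_6 = 2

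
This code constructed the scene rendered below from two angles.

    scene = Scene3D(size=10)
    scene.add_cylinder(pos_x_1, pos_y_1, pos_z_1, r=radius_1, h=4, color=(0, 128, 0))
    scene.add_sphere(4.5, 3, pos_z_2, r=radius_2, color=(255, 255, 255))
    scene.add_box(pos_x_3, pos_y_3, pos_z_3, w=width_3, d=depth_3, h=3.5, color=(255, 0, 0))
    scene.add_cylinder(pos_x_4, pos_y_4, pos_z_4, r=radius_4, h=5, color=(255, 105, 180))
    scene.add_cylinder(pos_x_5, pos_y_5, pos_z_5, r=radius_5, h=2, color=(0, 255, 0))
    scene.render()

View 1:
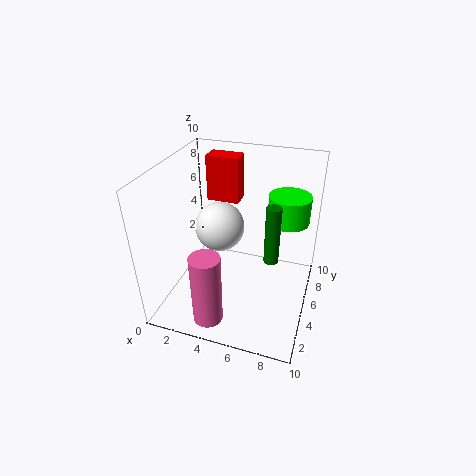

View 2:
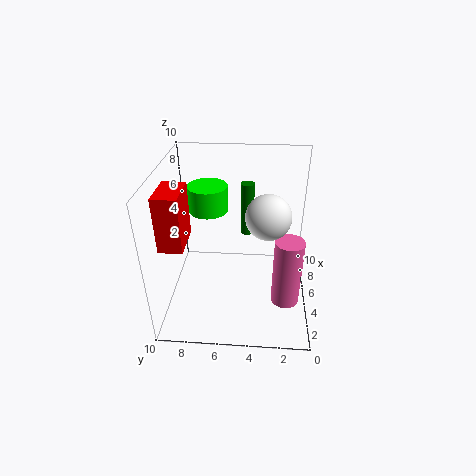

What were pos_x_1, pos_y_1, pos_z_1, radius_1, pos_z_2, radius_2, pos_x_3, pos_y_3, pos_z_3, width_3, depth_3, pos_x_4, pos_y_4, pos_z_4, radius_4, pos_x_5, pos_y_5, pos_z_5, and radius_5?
pos_x_1 = 7.5, pos_y_1 = 4.5, pos_z_1 = 4, radius_1 = 0.5, pos_z_2 = 7, radius_2 = 1.5, pos_x_3 = 1.5, pos_y_3 = 8, pos_z_3 = 6, width_3 = 2.5, depth_3 = 1.5, pos_x_4 = 4, pos_y_4 = 1.5, pos_z_4 = 0.5, radius_4 = 1, pos_x_5 = 8, pos_y_5 = 7.5, pos_z_5 = 5.5, radius_5 = 1.5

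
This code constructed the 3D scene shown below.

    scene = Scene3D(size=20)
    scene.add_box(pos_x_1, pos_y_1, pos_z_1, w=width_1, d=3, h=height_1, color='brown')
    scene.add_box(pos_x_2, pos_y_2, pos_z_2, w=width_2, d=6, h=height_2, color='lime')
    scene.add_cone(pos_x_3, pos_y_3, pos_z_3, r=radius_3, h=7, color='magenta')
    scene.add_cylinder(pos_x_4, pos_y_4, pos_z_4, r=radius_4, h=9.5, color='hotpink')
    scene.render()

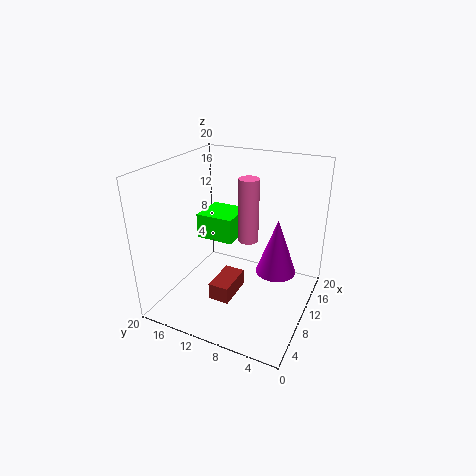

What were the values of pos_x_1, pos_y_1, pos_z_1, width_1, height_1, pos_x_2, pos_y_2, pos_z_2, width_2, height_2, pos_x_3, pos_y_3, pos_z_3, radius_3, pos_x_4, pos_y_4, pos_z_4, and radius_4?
pos_x_1 = 6.5, pos_y_1 = 10, pos_z_1 = 1, width_1 = 5.5, height_1 = 2.5, pos_x_2 = 13.5, pos_y_2 = 13, pos_z_2 = 6.5, width_2 = 6, height_2 = 4, pos_x_3 = 7.5, pos_y_3 = 3.5, pos_z_3 = 8, radius_3 = 2.5, pos_x_4 = 13.5, pos_y_4 = 10, pos_z_4 = 8, radius_4 = 1.5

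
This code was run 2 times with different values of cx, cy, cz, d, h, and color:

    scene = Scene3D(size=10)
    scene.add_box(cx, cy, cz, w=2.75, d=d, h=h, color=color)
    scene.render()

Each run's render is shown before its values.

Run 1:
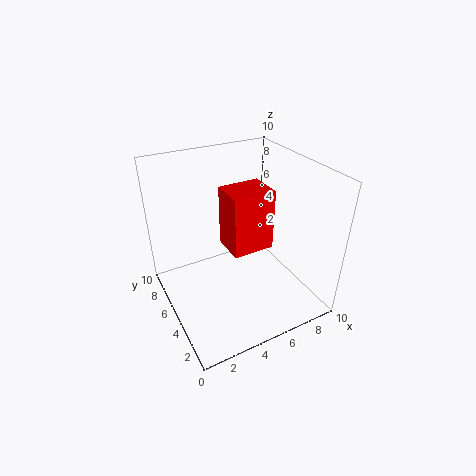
cx = 3.75
cy = 3
cz = 5
d = 2.25
h = 4
color = 'red'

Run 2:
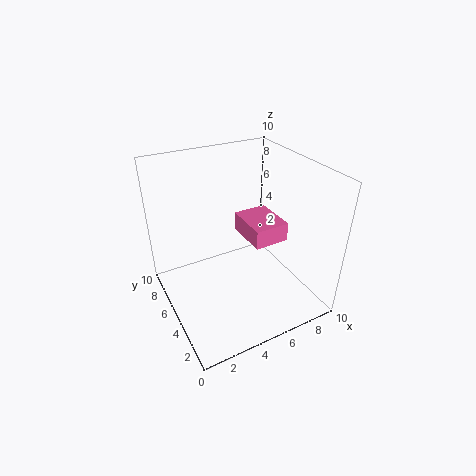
cx = 6.75
cy = 5.25
cz = 3.25
d = 3.5
h = 1.5
color = 'hotpink'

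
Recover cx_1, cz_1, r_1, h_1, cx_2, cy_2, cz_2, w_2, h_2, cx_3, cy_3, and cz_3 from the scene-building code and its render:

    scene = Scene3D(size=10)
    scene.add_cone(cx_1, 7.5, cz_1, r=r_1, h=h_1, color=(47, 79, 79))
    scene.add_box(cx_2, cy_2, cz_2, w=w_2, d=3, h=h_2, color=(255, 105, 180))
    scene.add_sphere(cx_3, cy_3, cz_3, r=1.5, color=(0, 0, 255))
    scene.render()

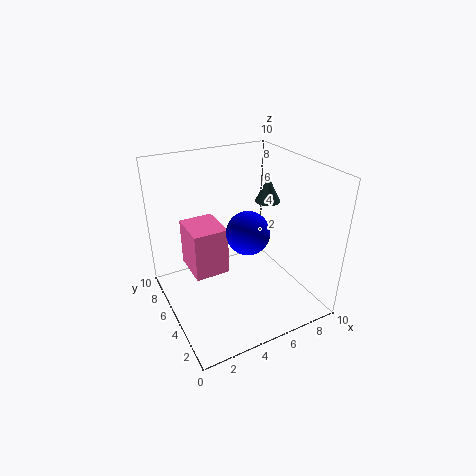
cx_1 = 9; cz_1 = 6; r_1 = 1; h_1 = 2; cx_2 = 2; cy_2 = 5.5; cz_2 = 2; w_2 = 2.5; h_2 = 3.5; cx_3 = 5.5; cy_3 = 4.5; cz_3 = 5.5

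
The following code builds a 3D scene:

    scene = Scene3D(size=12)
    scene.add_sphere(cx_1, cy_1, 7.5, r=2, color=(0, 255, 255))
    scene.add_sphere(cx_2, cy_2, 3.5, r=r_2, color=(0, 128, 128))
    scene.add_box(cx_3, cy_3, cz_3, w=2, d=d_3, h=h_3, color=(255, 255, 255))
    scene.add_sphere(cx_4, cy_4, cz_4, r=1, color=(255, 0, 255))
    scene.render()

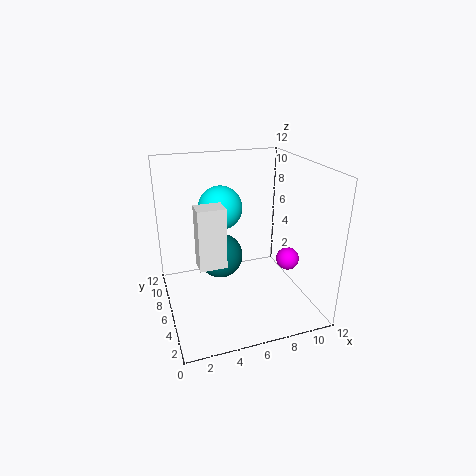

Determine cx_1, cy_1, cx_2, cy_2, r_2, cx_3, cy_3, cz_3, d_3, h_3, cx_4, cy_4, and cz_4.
cx_1 = 5.5; cy_1 = 9.5; cx_2 = 5; cy_2 = 8; r_2 = 2; cx_3 = 2; cy_3 = 2.5; cz_3 = 5.5; d_3 = 1.5; h_3 = 4.5; cx_4 = 10.5; cy_4 = 5.5; cz_4 = 3.5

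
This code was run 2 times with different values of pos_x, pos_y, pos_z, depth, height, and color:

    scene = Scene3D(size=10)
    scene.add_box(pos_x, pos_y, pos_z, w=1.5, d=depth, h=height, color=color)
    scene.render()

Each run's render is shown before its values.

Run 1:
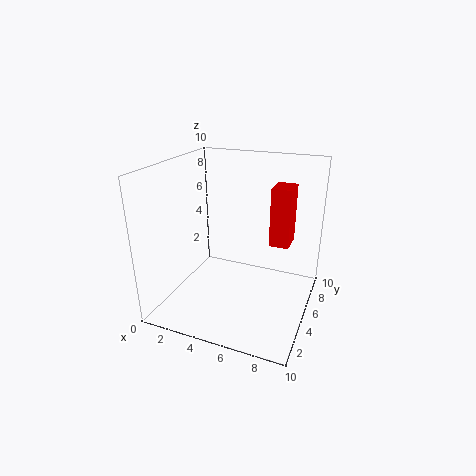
pos_x = 6.5; pos_y = 7.5; pos_z = 3.5; depth = 2; height = 4.5; color = 'red'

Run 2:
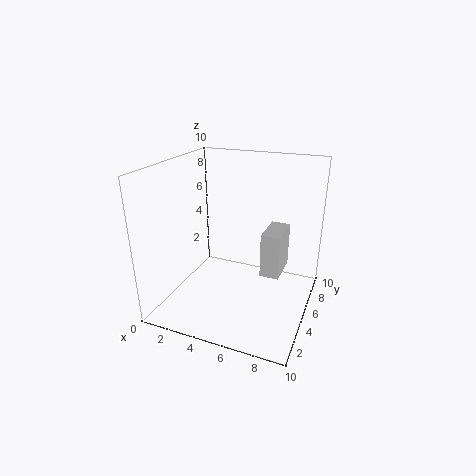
pos_x = 6; pos_y = 7; pos_z = 1; depth = 3; height = 3.5; color = 'lightgray'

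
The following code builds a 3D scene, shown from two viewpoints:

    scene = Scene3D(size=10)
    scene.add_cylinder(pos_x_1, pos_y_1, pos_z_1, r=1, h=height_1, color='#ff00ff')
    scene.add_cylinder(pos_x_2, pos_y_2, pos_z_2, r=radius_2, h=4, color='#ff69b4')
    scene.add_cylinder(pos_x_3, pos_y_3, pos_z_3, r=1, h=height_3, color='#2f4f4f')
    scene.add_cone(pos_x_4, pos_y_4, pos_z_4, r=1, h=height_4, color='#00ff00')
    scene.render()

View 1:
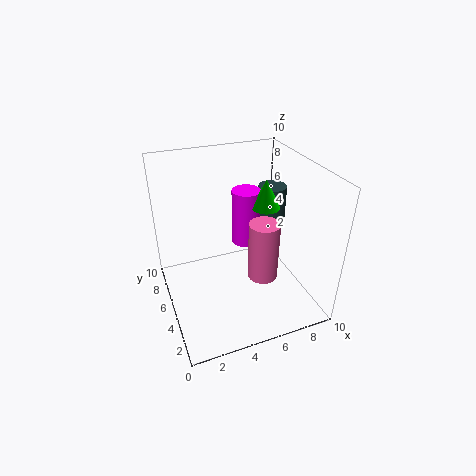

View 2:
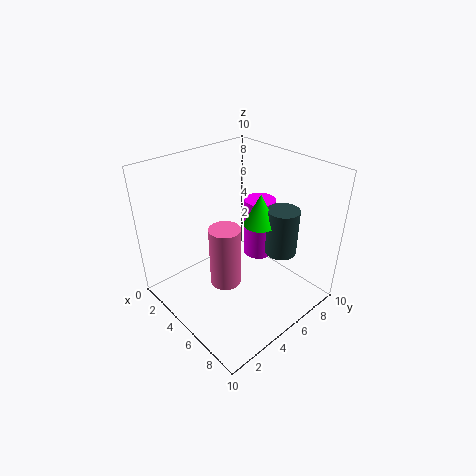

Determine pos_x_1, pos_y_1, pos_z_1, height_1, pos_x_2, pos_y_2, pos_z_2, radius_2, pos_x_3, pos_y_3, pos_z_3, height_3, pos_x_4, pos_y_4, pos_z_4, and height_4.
pos_x_1 = 6
pos_y_1 = 6
pos_z_1 = 4
height_1 = 4
pos_x_2 = 6
pos_y_2 = 3
pos_z_2 = 3
radius_2 = 1
pos_x_3 = 8
pos_y_3 = 6
pos_z_3 = 5
height_3 = 3
pos_x_4 = 7
pos_y_4 = 5
pos_z_4 = 7
height_4 = 2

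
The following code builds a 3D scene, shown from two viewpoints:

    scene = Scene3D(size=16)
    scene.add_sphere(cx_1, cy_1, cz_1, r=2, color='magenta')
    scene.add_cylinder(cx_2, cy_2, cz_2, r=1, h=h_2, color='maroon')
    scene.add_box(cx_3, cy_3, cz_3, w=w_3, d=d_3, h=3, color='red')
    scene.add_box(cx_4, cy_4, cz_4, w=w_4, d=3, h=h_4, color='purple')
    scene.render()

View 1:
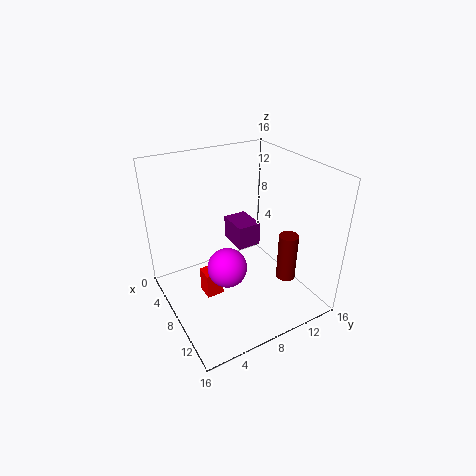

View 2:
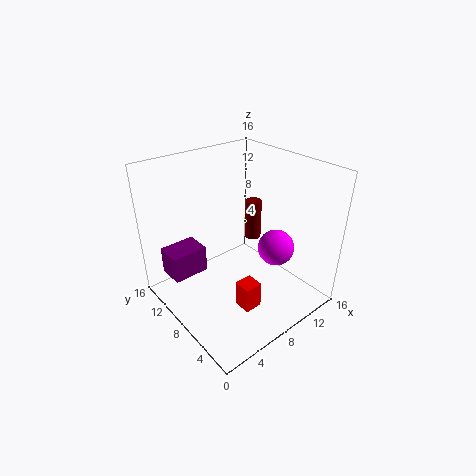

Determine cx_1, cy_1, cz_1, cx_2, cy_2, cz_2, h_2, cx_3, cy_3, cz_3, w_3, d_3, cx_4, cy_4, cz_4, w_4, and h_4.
cx_1 = 11
cy_1 = 5
cz_1 = 7
cx_2 = 13
cy_2 = 11
cz_2 = 5
h_2 = 5
cx_3 = 6
cy_3 = 4
cz_3 = 1
w_3 = 2
d_3 = 2
cx_4 = 1
cy_4 = 10
cz_4 = 4
w_4 = 4
h_4 = 3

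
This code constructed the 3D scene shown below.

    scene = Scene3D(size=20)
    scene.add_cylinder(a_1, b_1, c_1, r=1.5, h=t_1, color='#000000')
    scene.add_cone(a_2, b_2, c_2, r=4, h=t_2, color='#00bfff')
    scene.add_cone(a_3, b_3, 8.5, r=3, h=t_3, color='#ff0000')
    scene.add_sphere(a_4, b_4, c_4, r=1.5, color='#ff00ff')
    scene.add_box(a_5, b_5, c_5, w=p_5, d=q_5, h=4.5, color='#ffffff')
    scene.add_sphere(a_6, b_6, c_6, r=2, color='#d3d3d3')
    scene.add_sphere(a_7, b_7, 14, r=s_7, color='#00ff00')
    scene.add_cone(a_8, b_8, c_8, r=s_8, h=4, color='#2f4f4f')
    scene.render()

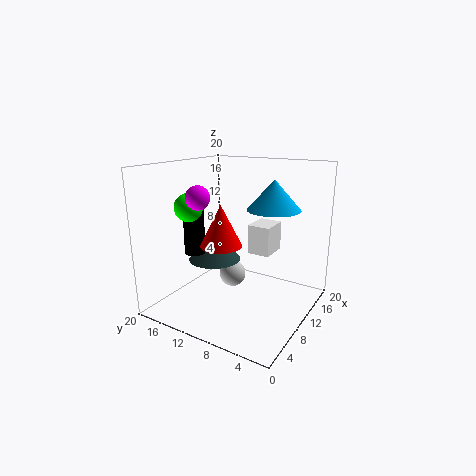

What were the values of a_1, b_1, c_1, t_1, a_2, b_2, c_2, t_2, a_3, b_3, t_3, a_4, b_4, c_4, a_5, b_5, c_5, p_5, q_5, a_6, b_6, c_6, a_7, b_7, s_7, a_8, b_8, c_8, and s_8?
a_1 = 8.5
b_1 = 16.5
c_1 = 7
t_1 = 7.5
a_2 = 16
b_2 = 7.5
c_2 = 13
t_2 = 4.5
a_3 = 9.5
b_3 = 12.5
t_3 = 6
a_4 = 4
b_4 = 12
c_4 = 16.5
a_5 = 14.5
b_5 = 7.5
c_5 = 6
p_5 = 4.5
q_5 = 3.5
a_6 = 12.5
b_6 = 12.5
c_6 = 3
a_7 = 7.5
b_7 = 16.5
s_7 = 2
a_8 = 12
b_8 = 15.5
c_8 = 5
s_8 = 4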